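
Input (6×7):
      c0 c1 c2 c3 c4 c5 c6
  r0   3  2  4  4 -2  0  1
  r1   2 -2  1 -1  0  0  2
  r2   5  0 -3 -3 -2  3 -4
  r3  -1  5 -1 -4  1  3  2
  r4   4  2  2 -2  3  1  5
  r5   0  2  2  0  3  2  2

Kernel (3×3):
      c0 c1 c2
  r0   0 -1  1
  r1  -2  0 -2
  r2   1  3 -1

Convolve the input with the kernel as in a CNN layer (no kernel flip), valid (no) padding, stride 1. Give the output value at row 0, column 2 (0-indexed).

-18

The receptive field on the input at this output position is [4 4 -2 / 1 -1 0 / -3 -3 -2]. Elementwise product with the kernel and sum: 4·-1 + -2·1 + 1·-2 + 0·-2 + -3·1 + -3·3 + -2·-1.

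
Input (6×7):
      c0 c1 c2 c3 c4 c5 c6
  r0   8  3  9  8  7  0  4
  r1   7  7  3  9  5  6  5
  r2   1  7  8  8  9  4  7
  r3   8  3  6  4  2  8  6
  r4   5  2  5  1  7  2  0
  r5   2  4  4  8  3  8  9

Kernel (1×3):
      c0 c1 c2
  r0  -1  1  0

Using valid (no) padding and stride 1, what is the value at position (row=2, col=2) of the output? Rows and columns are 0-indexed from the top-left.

The receptive field on the input at this output position is [8 8 9]. Elementwise product with the kernel and sum: 8·-1 + 8·1.

0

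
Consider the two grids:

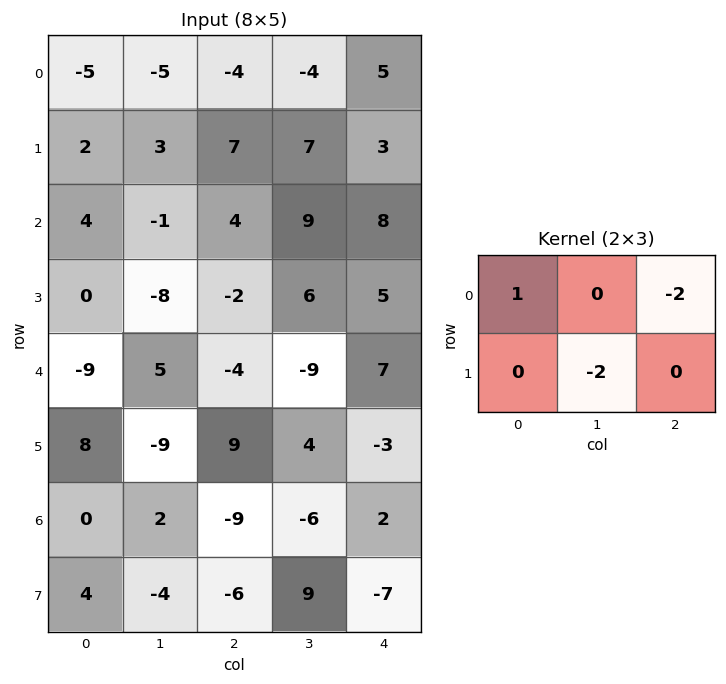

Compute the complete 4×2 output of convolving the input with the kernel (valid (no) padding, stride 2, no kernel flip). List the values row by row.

-3 -28
12 -24
17 -26
26 -31

Output[0,0]: The receptive field on the input at this output position is [-5 -5 -4 / 2 3 7]. Elementwise product with the kernel and sum: -5·1 + -4·-2 + 3·-2.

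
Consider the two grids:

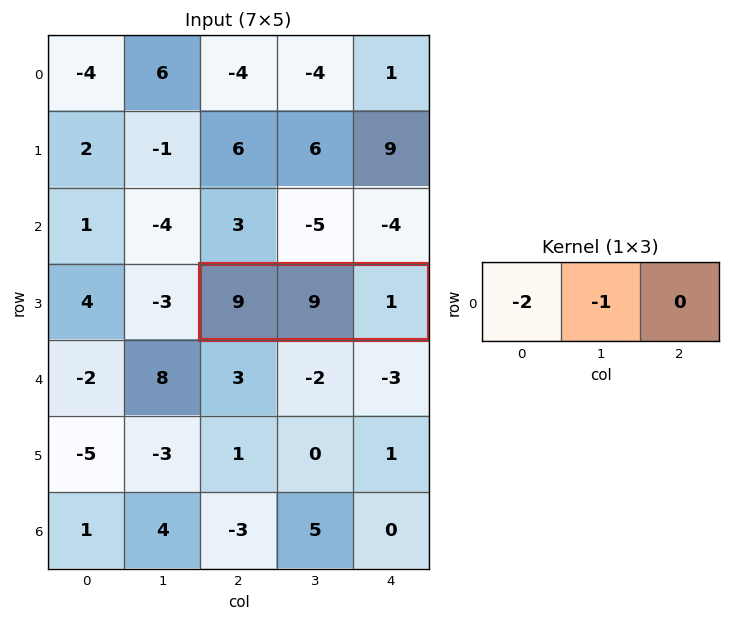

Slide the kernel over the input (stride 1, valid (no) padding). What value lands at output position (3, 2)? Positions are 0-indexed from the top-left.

-27

The receptive field on the input at this output position is [9 9 1]. Elementwise product with the kernel and sum: 9·-2 + 9·-1.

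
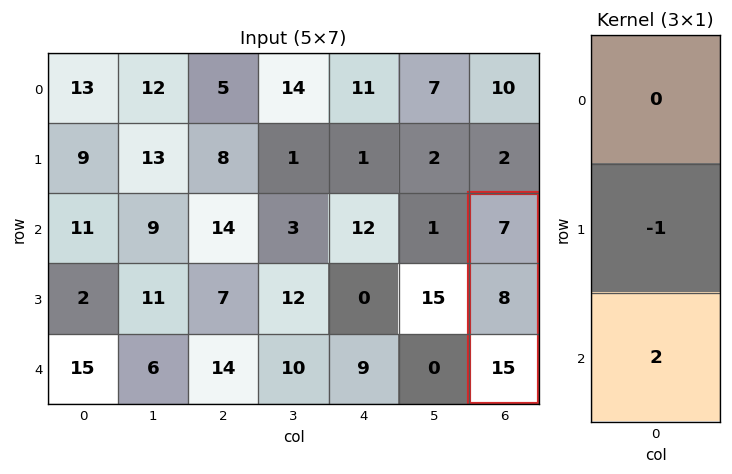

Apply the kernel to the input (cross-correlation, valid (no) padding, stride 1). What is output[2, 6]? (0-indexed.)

The receptive field on the input at this output position is [7 / 8 / 15]. Elementwise product with the kernel and sum: 8·-1 + 15·2.

22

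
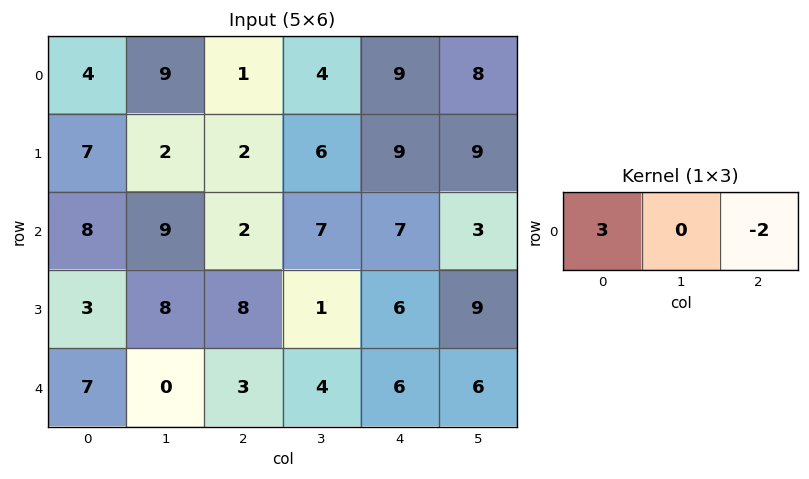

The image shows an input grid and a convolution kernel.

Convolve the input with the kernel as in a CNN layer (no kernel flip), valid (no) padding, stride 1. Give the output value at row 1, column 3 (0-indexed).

The receptive field on the input at this output position is [6 9 9]. Elementwise product with the kernel and sum: 6·3 + 9·-2.

0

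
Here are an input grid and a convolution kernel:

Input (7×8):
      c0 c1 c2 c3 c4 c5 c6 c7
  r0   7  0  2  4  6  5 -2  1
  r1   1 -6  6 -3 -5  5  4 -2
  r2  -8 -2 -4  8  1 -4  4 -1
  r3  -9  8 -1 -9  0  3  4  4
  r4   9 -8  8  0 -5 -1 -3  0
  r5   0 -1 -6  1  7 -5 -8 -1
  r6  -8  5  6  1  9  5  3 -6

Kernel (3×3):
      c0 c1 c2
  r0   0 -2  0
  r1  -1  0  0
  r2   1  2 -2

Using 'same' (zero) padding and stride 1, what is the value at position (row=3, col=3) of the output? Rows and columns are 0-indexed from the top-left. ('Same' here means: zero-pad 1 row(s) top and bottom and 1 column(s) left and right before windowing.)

The receptive field on the zero-padded input at this output position is [-4 8 1 / -1 -9 0 / 8 0 -5]. Elementwise product with the kernel and sum: 8·-2 + -1·-1 + 8·1 + 0·2 + -5·-2.

3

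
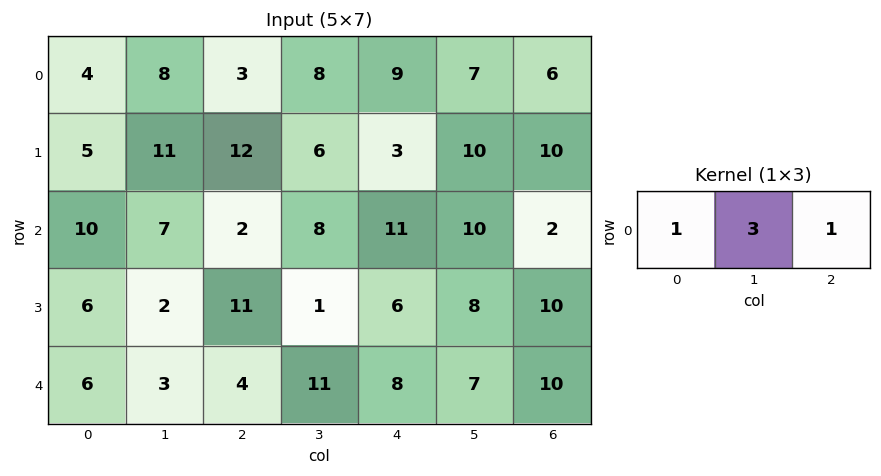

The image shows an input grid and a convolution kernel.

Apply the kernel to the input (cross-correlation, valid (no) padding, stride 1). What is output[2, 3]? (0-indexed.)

51

The receptive field on the input at this output position is [8 11 10]. Elementwise product with the kernel and sum: 8·1 + 11·3 + 10·1.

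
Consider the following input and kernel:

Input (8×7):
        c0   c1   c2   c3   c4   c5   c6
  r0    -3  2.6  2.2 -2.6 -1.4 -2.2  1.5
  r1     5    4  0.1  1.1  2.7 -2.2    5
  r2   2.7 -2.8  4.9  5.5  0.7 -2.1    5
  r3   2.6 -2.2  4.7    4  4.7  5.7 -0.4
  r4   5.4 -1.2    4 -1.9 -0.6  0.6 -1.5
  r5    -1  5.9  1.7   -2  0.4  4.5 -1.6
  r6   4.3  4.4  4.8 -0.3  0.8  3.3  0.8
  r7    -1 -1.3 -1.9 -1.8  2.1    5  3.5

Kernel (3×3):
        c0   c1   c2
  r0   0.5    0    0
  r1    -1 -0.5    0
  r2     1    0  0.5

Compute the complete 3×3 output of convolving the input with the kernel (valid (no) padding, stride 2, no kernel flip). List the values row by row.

-3.35 5.7 0.9
7.25 -0.55 -8.55
7.45 6.5 -1.75

Output[0,0]: The receptive field on the input at this output position is [-3 2.6 2.2 / 5 4 0.1 / 2.7 -2.8 4.9]. Elementwise product with the kernel and sum: -3·0.5 + 5·-1 + 4·-0.5 + 2.7·1 + 4.9·0.5.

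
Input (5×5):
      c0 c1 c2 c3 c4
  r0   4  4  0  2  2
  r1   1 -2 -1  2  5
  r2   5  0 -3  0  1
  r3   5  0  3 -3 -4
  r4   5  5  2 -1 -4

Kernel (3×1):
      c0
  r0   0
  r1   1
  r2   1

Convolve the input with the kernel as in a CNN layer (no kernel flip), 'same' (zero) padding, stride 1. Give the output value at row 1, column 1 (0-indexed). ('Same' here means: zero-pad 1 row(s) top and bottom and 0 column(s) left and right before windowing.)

The receptive field on the zero-padded input at this output position is [4 / -2 / 0]. Elementwise product with the kernel and sum: -2·1 + 0·1.

-2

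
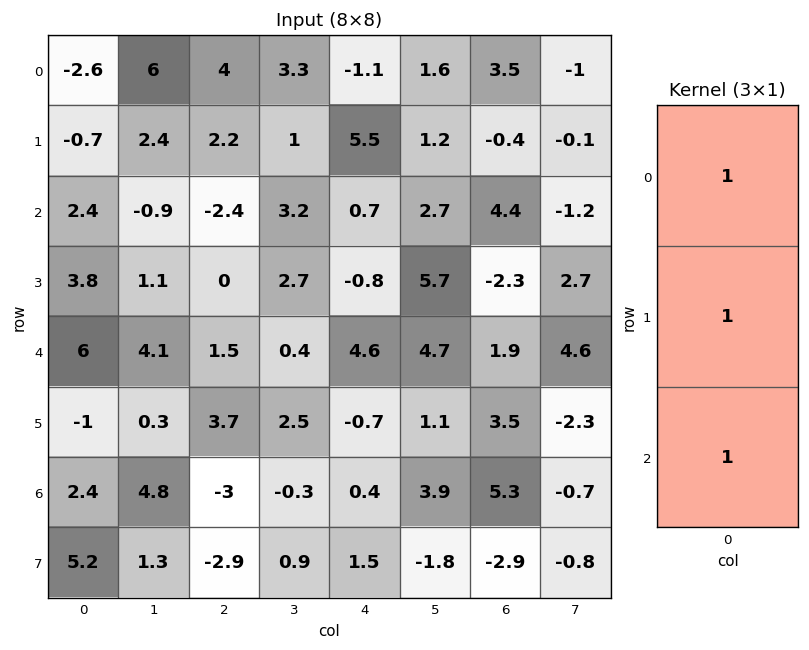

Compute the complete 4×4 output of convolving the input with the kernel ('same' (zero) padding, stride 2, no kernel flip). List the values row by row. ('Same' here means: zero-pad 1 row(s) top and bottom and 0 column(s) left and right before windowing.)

Output[0,0]: The receptive field on the zero-padded input at this output position is [0 / -2.6 / -0.7]. Elementwise product with the kernel and sum: 0·1 + -2.6·1 + -0.7·1.

-3.3 6.2 4.4 3.1
5.5 -0.2 5.4 1.7
8.8 5.2 3.1 3.1
6.6 -2.2 1.2 5.9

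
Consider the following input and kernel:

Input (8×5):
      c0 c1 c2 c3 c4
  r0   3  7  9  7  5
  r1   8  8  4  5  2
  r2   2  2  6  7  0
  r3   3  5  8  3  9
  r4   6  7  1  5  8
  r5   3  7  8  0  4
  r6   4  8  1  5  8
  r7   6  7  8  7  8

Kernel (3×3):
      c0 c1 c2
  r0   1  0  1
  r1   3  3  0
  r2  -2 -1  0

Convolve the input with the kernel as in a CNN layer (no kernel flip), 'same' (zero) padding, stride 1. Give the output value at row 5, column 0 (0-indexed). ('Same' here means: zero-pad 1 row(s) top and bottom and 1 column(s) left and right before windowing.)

12

The receptive field on the zero-padded input at this output position is [0 6 7 / 0 3 7 / 0 4 8]. Elementwise product with the kernel and sum: 0·1 + 7·1 + 0·3 + 3·3 + 0·-2 + 4·-1.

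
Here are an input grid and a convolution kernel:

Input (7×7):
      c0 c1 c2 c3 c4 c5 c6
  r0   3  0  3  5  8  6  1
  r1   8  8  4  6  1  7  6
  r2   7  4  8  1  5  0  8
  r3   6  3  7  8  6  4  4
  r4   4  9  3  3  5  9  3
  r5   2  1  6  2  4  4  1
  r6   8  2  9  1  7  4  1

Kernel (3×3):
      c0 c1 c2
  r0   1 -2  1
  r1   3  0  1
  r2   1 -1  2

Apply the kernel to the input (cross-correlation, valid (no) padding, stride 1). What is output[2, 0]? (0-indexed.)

The receptive field on the input at this output position is [7 4 8 / 6 3 7 / 4 9 3]. Elementwise product with the kernel and sum: 7·1 + 4·-2 + 8·1 + 6·3 + 7·1 + 4·1 + 9·-1 + 3·2.

33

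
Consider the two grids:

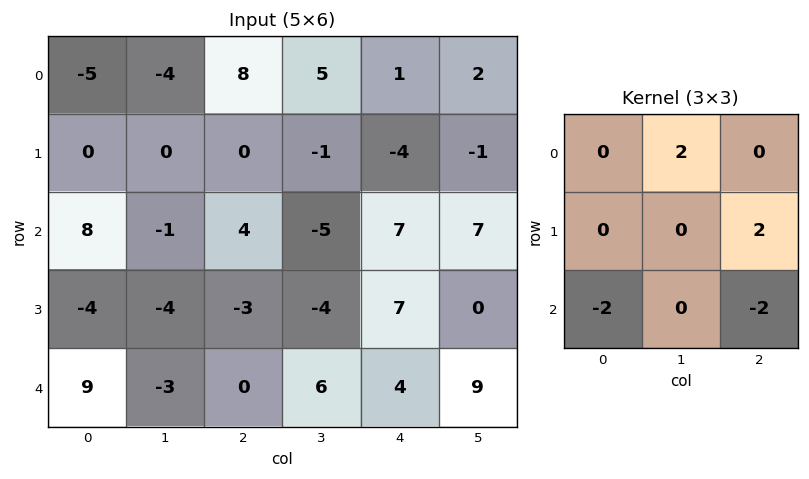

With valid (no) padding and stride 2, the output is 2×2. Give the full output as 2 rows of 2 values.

-32 -20
-26 -4

Output[0,0]: The receptive field on the input at this output position is [-5 -4 8 / 0 0 0 / 8 -1 4]. Elementwise product with the kernel and sum: -4·2 + 0·2 + 8·-2 + 4·-2.
Output[0,1]: The receptive field on the input at this output position is [8 5 1 / 0 -1 -4 / 4 -5 7]. Elementwise product with the kernel and sum: 5·2 + -4·2 + 4·-2 + 7·-2.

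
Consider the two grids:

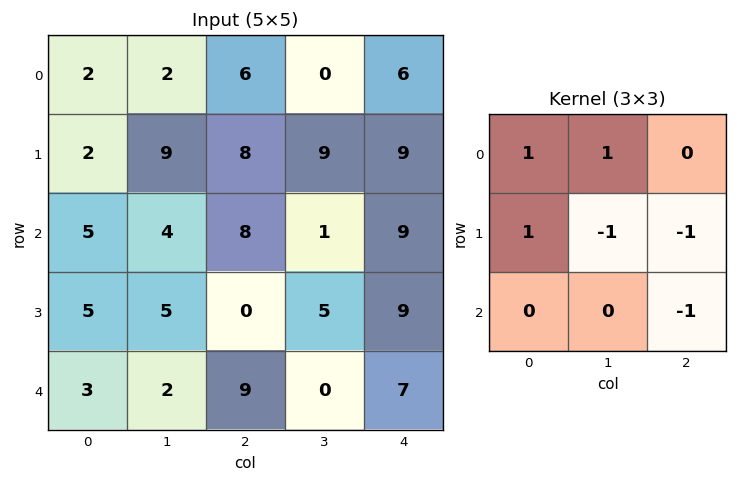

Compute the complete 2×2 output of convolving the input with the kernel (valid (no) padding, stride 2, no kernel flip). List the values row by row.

Output[0,0]: The receptive field on the input at this output position is [2 2 6 / 2 9 8 / 5 4 8]. Elementwise product with the kernel and sum: 2·1 + 2·1 + 2·1 + 9·-1 + 8·-1 + 8·-1.

-19 -13
0 -12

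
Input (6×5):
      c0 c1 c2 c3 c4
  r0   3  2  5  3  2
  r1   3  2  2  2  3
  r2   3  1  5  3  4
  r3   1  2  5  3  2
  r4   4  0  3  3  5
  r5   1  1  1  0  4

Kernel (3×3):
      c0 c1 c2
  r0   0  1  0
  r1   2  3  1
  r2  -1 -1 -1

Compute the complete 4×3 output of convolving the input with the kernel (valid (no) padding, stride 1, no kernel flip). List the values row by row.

Output[0,0]: The receptive field on the input at this output position is [3 2 5 / 3 2 2 / 3 1 5]. Elementwise product with the kernel and sum: 2·1 + 3·2 + 2·3 + 2·1 + 3·-1 + 1·-1 + 5·-1.
Output[0,1]: The receptive field on the input at this output position is [2 5 3 / 2 2 2 / 1 5 3]. Elementwise product with the kernel and sum: 5·1 + 2·2 + 2·3 + 2·1 + 1·-1 + 5·-1 + 3·-1.

7 8 4
8 12 15
7 21 13
10 15 18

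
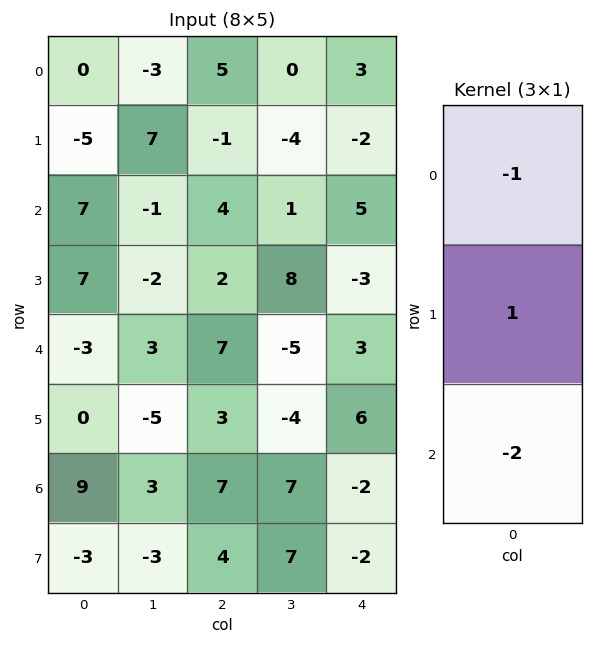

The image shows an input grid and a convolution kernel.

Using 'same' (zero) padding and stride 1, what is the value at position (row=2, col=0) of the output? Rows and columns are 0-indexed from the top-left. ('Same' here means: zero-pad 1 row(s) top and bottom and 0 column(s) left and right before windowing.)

The receptive field on the zero-padded input at this output position is [-5 / 7 / 7]. Elementwise product with the kernel and sum: -5·-1 + 7·1 + 7·-2.

-2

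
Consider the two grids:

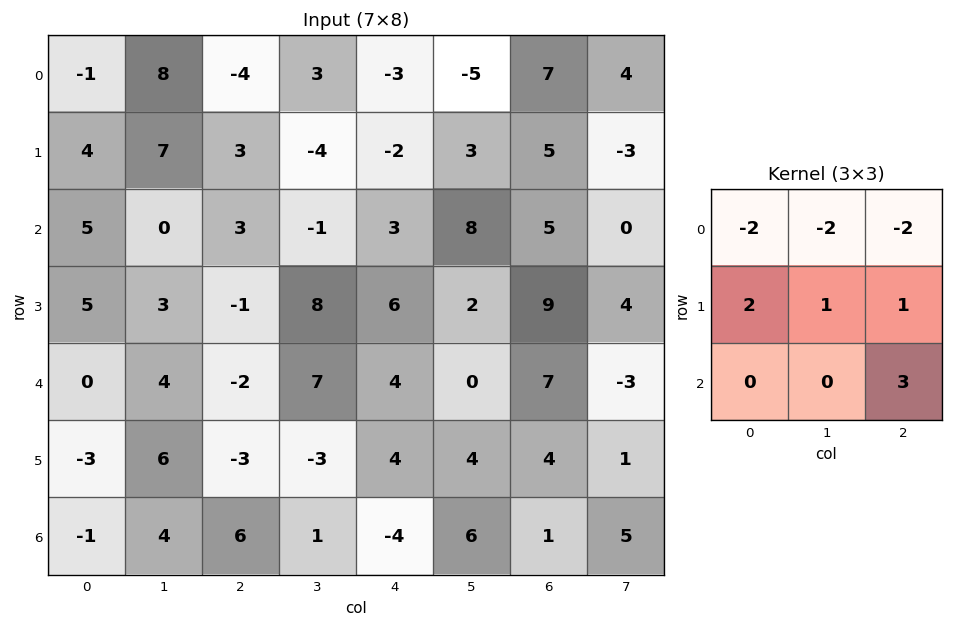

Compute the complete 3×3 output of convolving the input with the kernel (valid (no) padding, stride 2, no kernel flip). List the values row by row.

Output[0,0]: The receptive field on the input at this output position is [-1 8 -4 / 4 7 3 / 5 0 3]. Elementwise product with the kernel and sum: -1·-2 + 8·-2 + -4·-2 + 4·2 + 7·1 + 3·1 + 3·3.
Output[0,1]: The receptive field on the input at this output position is [-4 3 -3 / 3 -4 -2 / 3 -1 3]. Elementwise product with the kernel and sum: -4·-2 + 3·-2 + -3·-2 + 3·2 + -4·1 + -2·1 + 3·3.

21 17 21
-10 14 12
11 -35 -3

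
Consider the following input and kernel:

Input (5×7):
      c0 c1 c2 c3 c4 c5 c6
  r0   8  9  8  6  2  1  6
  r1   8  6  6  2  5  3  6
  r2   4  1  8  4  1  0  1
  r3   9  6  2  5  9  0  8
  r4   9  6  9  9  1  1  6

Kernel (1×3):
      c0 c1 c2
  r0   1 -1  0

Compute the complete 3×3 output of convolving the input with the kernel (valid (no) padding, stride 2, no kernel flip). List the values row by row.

-1 2 1
3 4 1
3 0 0

Output[0,0]: The receptive field on the input at this output position is [8 9 8]. Elementwise product with the kernel and sum: 8·1 + 9·-1.
Output[0,1]: The receptive field on the input at this output position is [8 6 2]. Elementwise product with the kernel and sum: 8·1 + 6·-1.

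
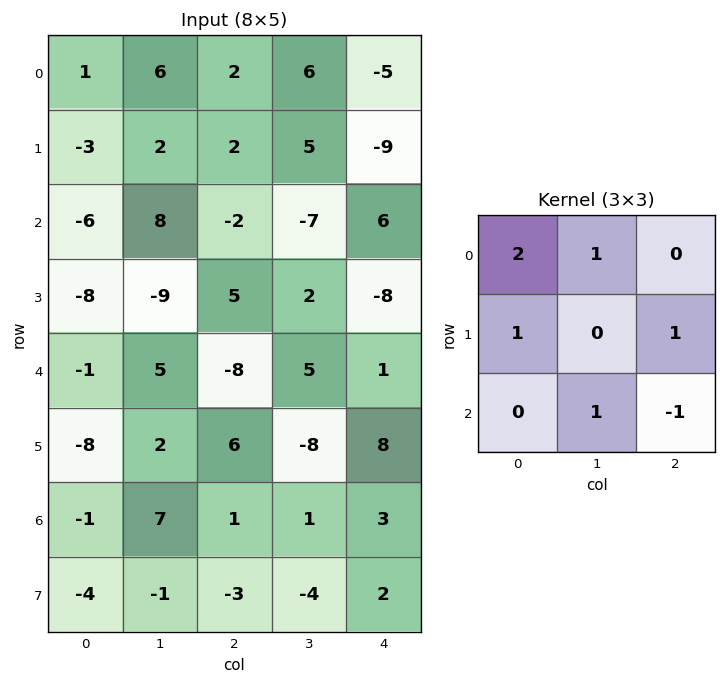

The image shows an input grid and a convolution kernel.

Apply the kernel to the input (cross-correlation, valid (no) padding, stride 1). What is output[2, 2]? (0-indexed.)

The receptive field on the input at this output position is [-2 -7 6 / 5 2 -8 / -8 5 1]. Elementwise product with the kernel and sum: -2·2 + -7·1 + 5·1 + -8·1 + 5·1 + 1·-1.

-10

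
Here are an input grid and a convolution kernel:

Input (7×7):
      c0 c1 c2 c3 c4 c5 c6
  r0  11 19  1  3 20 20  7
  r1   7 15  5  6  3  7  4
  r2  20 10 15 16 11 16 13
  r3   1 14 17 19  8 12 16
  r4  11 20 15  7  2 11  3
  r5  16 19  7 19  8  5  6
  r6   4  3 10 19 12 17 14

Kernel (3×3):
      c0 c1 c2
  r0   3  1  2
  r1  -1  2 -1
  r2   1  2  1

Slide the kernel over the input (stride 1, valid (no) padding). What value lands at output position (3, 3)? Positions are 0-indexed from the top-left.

115

The receptive field on the input at this output position is [19 8 12 / 7 2 11 / 19 8 5]. Elementwise product with the kernel and sum: 19·3 + 8·1 + 12·2 + 7·-1 + 2·2 + 11·-1 + 19·1 + 8·2 + 5·1.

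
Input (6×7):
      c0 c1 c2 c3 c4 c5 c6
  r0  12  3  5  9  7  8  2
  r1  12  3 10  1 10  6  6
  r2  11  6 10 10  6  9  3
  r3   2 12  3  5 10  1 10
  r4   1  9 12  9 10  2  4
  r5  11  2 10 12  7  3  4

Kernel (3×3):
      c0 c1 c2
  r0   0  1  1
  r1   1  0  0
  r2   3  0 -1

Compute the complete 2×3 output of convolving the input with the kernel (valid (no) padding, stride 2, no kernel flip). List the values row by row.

Output[0,0]: The receptive field on the input at this output position is [12 3 5 / 12 3 10 / 11 6 10]. Elementwise product with the kernel and sum: 3·1 + 5·1 + 12·1 + 11·3 + 10·-1.

43 50 35
9 45 48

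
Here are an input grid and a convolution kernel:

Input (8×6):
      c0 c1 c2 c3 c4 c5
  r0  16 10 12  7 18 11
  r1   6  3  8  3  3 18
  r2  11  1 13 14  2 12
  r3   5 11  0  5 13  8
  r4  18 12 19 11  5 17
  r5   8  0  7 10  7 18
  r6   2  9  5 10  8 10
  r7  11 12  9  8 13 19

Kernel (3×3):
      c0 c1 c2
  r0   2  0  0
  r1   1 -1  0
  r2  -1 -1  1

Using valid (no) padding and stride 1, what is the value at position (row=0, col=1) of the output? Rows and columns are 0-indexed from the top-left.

15

The receptive field on the input at this output position is [10 12 7 / 3 8 3 / 1 13 14]. Elementwise product with the kernel and sum: 10·2 + 3·1 + 8·-1 + 1·-1 + 13·-1 + 14·1.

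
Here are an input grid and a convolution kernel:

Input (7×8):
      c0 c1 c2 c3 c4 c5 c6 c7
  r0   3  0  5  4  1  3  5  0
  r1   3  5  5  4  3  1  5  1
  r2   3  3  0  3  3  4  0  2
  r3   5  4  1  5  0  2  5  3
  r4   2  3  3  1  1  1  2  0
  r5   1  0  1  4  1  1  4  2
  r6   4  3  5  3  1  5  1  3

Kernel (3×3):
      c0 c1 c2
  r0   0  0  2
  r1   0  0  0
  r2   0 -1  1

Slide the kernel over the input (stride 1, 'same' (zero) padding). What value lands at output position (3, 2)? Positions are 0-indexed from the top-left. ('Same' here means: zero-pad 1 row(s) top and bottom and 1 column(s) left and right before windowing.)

The receptive field on the zero-padded input at this output position is [3 0 3 / 4 1 5 / 3 3 1]. Elementwise product with the kernel and sum: 3·2 + 3·-1 + 1·1.

4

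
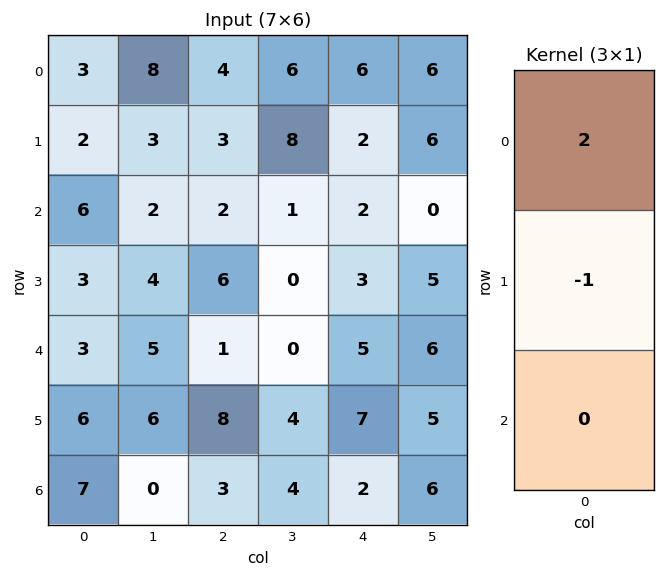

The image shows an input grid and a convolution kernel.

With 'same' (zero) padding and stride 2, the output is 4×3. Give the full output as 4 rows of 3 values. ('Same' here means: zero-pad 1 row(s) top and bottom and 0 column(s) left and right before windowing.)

-3 -4 -6
-2 4 2
3 11 1
5 13 12

Output[0,0]: The receptive field on the zero-padded input at this output position is [0 / 3 / 2]. Elementwise product with the kernel and sum: 0·2 + 3·-1.
Output[0,1]: The receptive field on the zero-padded input at this output position is [0 / 4 / 3]. Elementwise product with the kernel and sum: 0·2 + 4·-1.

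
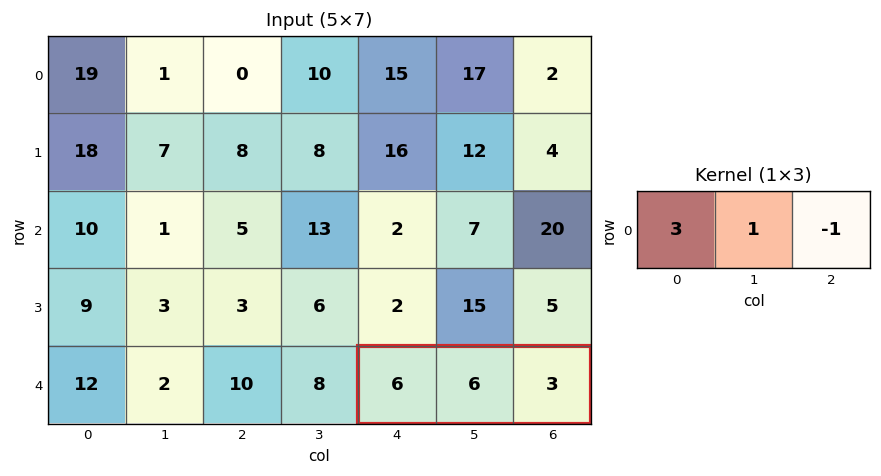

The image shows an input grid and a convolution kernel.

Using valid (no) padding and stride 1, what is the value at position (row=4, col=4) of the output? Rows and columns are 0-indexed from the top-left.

21

The receptive field on the input at this output position is [6 6 3]. Elementwise product with the kernel and sum: 6·3 + 6·1 + 3·-1.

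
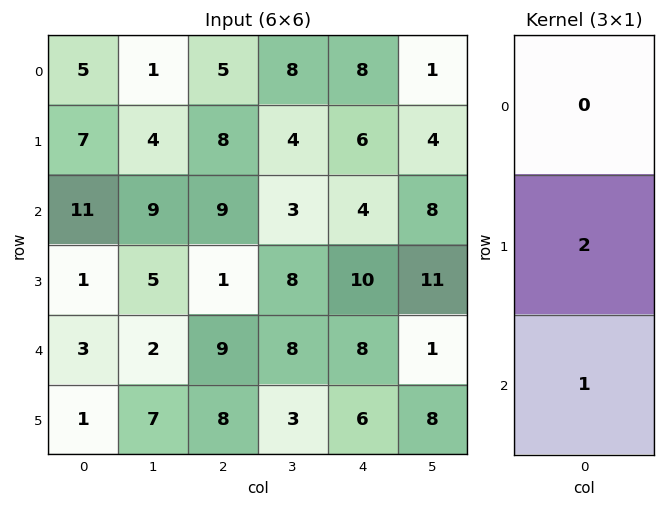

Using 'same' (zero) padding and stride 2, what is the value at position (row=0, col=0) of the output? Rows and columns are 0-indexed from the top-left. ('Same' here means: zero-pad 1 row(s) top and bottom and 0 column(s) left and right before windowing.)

The receptive field on the zero-padded input at this output position is [0 / 5 / 7]. Elementwise product with the kernel and sum: 5·2 + 7·1.

17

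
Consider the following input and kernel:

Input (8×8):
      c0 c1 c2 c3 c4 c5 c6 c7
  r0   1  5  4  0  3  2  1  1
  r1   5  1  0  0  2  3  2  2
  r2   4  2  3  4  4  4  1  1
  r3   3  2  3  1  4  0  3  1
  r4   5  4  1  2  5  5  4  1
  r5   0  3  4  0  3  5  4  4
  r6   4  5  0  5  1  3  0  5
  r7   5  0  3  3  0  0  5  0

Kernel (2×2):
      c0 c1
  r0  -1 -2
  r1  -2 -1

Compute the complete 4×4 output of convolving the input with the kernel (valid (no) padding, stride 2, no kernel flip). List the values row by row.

-22 -4 -14 -9
-16 -18 -20 -10
-16 -13 -26 -18
-24 -19 -7 -20

Output[0,0]: The receptive field on the input at this output position is [1 5 / 5 1]. Elementwise product with the kernel and sum: 1·-1 + 5·-2 + 5·-2 + 1·-1.
Output[0,1]: The receptive field on the input at this output position is [4 0 / 0 0]. Elementwise product with the kernel and sum: 4·-1 + 0·-2 + 0·-2 + 0·-1.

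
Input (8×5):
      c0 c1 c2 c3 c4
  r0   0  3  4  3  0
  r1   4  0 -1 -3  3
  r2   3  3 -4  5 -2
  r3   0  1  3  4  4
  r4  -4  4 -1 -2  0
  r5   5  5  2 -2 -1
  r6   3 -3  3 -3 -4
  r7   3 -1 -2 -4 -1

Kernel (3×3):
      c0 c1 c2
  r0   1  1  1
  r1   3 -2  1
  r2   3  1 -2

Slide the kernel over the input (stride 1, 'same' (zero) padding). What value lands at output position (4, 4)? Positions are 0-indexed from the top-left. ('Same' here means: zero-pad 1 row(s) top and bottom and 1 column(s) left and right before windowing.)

-5

The receptive field on the zero-padded input at this output position is [4 4 0 / -2 0 0 / -2 -1 0]. Elementwise product with the kernel and sum: 4·1 + 4·1 + 0·1 + -2·3 + 0·-2 + 0·1 + -2·3 + -1·1 + 0·-2.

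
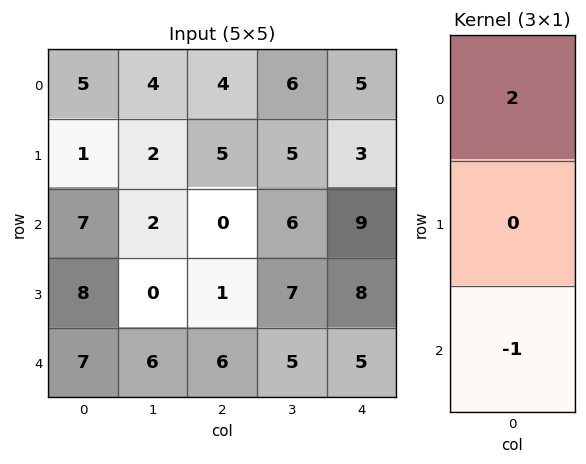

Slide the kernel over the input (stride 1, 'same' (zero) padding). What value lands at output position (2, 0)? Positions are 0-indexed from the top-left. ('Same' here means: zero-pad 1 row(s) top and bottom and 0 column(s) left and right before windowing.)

The receptive field on the zero-padded input at this output position is [1 / 7 / 8]. Elementwise product with the kernel and sum: 1·2 + 8·-1.

-6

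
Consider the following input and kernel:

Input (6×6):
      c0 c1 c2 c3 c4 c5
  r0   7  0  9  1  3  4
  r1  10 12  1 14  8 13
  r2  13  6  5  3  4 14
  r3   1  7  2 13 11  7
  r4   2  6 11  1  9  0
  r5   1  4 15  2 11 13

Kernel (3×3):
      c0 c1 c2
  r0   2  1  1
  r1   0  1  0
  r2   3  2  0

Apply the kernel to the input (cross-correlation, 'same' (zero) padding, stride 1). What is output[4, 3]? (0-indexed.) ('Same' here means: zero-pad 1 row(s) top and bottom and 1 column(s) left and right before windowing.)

78

The receptive field on the zero-padded input at this output position is [2 13 11 / 11 1 9 / 15 2 11]. Elementwise product with the kernel and sum: 2·2 + 13·1 + 11·1 + 1·1 + 15·3 + 2·2.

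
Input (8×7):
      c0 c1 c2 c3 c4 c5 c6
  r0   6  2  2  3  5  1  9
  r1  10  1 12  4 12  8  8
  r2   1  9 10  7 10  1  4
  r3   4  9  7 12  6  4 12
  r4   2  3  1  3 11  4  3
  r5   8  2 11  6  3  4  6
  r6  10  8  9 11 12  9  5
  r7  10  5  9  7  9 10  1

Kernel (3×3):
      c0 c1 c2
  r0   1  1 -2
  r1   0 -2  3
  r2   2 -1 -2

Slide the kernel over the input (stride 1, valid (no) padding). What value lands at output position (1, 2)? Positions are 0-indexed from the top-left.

The receptive field on the input at this output position is [12 4 12 / 10 7 10 / 7 12 6]. Elementwise product with the kernel and sum: 12·1 + 4·1 + 12·-2 + 7·-2 + 10·3 + 7·2 + 12·-1 + 6·-2.

-2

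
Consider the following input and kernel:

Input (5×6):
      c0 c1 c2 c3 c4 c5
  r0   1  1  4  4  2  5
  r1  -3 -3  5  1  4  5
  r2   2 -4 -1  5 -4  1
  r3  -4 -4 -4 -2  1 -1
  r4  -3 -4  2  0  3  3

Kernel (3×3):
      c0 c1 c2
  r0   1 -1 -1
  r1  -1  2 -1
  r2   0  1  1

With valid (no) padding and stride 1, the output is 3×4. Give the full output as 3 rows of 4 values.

-17 9 -8 -4
-22 -18 14 -22
5 -8 0 19

Output[0,0]: The receptive field on the input at this output position is [1 1 4 / -3 -3 5 / 2 -4 -1]. Elementwise product with the kernel and sum: 1·1 + 1·-1 + 4·-1 + -3·-1 + -3·2 + 5·-1 + -4·1 + -1·1.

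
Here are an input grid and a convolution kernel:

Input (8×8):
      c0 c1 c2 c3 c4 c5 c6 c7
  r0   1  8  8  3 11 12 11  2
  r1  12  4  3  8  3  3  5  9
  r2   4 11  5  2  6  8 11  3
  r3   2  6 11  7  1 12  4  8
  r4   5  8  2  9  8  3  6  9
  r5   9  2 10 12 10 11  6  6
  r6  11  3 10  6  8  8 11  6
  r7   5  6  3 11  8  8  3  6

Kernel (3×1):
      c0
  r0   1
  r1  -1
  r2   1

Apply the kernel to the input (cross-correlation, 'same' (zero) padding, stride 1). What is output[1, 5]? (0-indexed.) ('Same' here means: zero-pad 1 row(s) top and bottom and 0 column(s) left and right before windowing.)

The receptive field on the zero-padded input at this output position is [12 / 3 / 8]. Elementwise product with the kernel and sum: 12·1 + 3·-1 + 8·1.

17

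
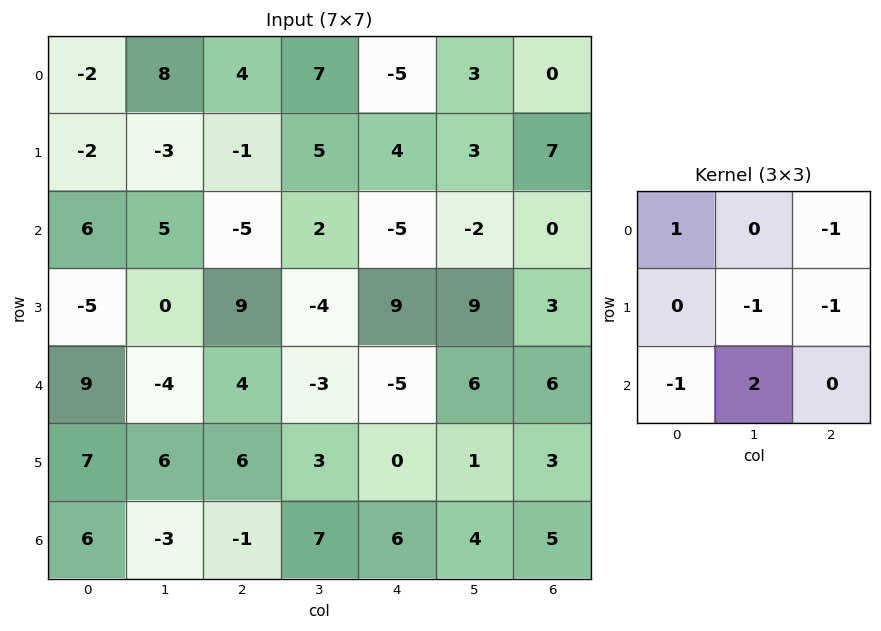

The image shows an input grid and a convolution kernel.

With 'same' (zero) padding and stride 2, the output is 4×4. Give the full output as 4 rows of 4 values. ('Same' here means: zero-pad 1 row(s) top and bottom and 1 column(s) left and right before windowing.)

-10 -10 5 11
-18 13 31 0
9 9 -17 8
-9 -3 -8 -4

Output[0,0]: The receptive field on the zero-padded input at this output position is [0 0 0 / 0 -2 8 / 0 -2 -3]. Elementwise product with the kernel and sum: 0·1 + 0·-1 + -2·-1 + 8·-1 + 0·-1 + -2·2.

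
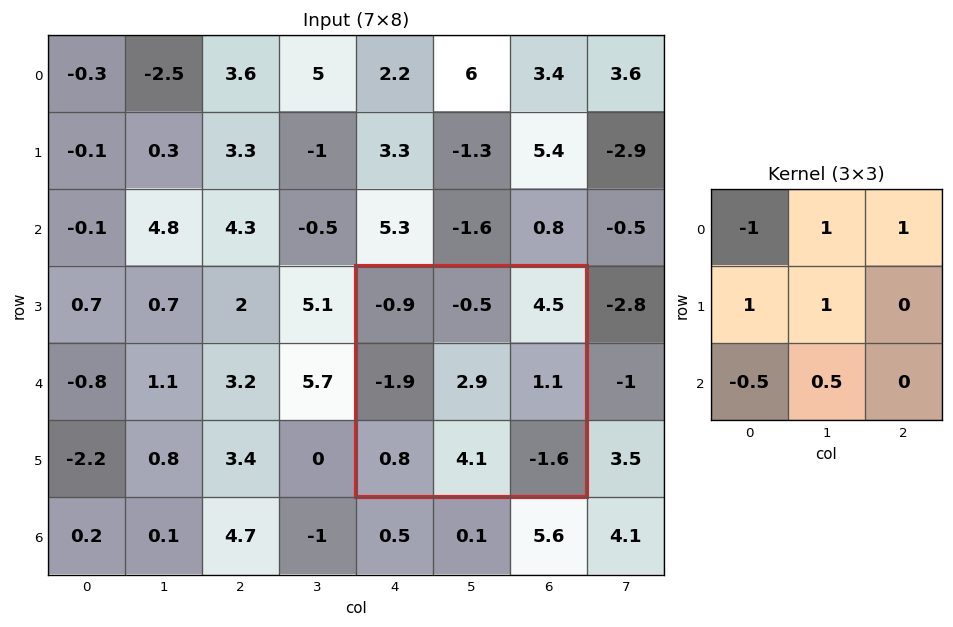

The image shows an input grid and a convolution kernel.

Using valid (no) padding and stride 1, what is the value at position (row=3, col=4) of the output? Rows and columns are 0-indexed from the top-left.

7.55

The receptive field on the input at this output position is [-0.9 -0.5 4.5 / -1.9 2.9 1.1 / 0.8 4.1 -1.6]. Elementwise product with the kernel and sum: -0.9·-1 + -0.5·1 + 4.5·1 + -1.9·1 + 2.9·1 + 0.8·-0.5 + 4.1·0.5.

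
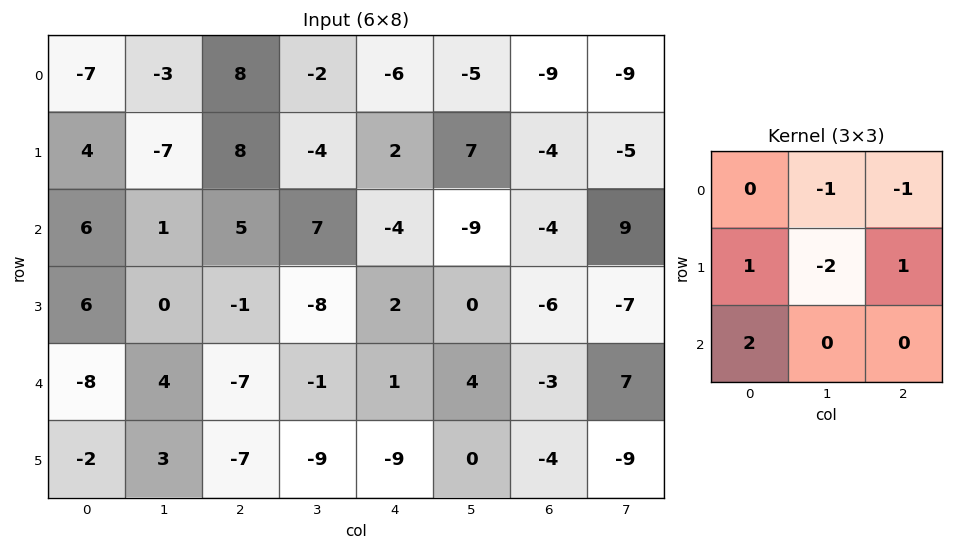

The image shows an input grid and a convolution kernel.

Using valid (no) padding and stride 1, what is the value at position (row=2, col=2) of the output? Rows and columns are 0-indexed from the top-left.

0

The receptive field on the input at this output position is [5 7 -4 / -1 -8 2 / -7 -1 1]. Elementwise product with the kernel and sum: 7·-1 + -4·-1 + -1·1 + -8·-2 + 2·1 + -7·2.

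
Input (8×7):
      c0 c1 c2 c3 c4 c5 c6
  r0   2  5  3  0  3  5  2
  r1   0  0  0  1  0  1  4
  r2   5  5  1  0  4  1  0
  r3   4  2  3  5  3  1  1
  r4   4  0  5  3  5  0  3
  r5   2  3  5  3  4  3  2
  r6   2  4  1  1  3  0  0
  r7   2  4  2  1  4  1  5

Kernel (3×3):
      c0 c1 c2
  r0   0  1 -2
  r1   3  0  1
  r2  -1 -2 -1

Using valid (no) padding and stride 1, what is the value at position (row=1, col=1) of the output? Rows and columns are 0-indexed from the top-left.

The receptive field on the input at this output position is [0 0 1 / 5 1 0 / 2 3 5]. Elementwise product with the kernel and sum: 0·1 + 1·-2 + 5·3 + 0·1 + 2·-1 + 3·-2 + 5·-1.

0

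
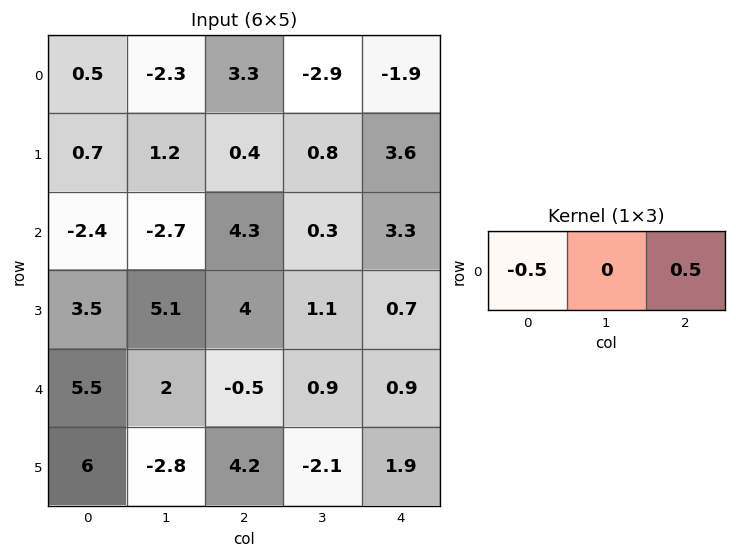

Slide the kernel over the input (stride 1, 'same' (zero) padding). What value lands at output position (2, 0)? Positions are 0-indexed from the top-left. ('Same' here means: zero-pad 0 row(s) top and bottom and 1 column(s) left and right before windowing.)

The receptive field on the zero-padded input at this output position is [0 -2.4 -2.7]. Elementwise product with the kernel and sum: 0·-0.5 + -2.7·0.5.

-1.35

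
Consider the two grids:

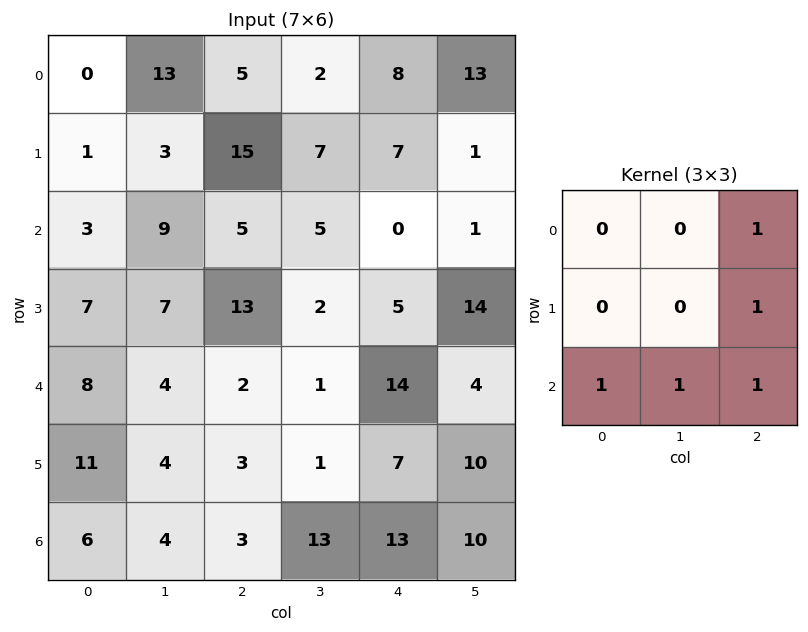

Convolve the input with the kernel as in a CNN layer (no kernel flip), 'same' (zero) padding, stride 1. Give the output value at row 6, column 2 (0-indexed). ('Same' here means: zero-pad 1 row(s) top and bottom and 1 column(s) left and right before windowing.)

The receptive field on the zero-padded input at this output position is [4 3 1 / 4 3 13 / 0 0 0]. Elementwise product with the kernel and sum: 1·1 + 13·1 + 0·1 + 0·1 + 0·1.

14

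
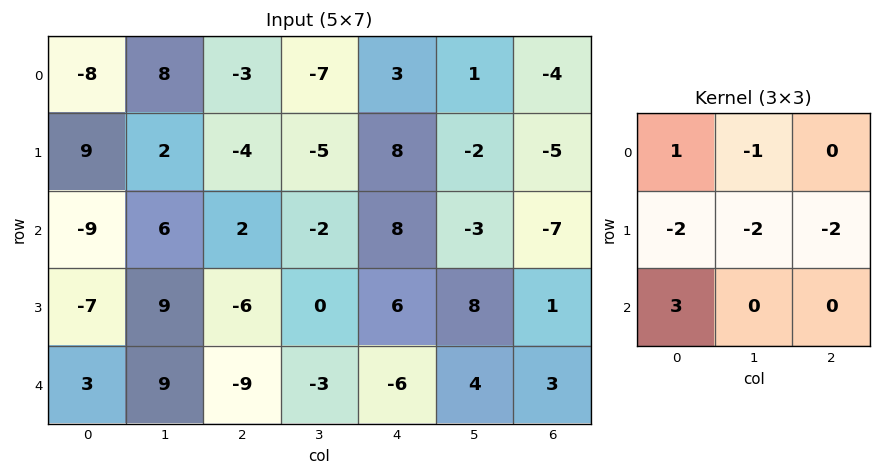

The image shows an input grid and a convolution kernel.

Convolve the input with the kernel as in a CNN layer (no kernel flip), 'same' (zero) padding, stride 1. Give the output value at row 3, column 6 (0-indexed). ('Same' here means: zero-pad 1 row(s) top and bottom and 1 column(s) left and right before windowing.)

The receptive field on the zero-padded input at this output position is [-3 -7 0 / 8 1 0 / 4 3 0]. Elementwise product with the kernel and sum: -3·1 + -7·-1 + 8·-2 + 1·-2 + 0·-2 + 4·3.

-2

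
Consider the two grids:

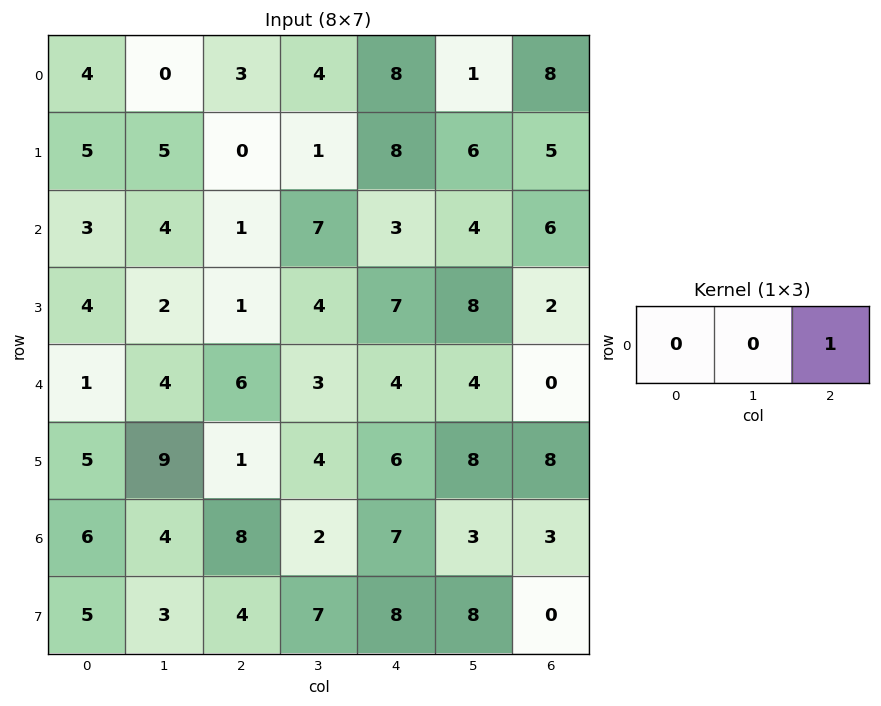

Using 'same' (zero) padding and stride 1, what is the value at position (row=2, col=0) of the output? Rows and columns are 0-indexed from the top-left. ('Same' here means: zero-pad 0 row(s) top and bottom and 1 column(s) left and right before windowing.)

4

The receptive field on the zero-padded input at this output position is [0 3 4]. Elementwise product with the kernel and sum: 4·1.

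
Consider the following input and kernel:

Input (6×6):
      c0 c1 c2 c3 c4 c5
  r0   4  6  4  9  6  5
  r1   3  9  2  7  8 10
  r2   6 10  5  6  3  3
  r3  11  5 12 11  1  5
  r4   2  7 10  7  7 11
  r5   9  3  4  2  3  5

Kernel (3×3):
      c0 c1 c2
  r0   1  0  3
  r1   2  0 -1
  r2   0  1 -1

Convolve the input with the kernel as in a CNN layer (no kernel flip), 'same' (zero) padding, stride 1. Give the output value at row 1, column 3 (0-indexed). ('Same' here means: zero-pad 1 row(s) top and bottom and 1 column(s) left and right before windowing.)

The receptive field on the zero-padded input at this output position is [4 9 6 / 2 7 8 / 5 6 3]. Elementwise product with the kernel and sum: 4·1 + 6·3 + 2·2 + 8·-1 + 6·1 + 3·-1.

21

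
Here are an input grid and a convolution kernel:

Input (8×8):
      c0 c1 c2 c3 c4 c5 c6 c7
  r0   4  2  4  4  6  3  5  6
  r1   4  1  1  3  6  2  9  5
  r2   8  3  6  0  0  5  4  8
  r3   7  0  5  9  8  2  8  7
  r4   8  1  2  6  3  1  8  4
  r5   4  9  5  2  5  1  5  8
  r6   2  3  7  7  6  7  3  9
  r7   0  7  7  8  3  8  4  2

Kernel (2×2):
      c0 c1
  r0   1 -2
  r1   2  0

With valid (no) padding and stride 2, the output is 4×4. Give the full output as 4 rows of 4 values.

8 -2 12 11
16 16 6 4
14 0 11 10
-4 7 -2 -7

Output[0,0]: The receptive field on the input at this output position is [4 2 / 4 1]. Elementwise product with the kernel and sum: 4·1 + 2·-2 + 4·2.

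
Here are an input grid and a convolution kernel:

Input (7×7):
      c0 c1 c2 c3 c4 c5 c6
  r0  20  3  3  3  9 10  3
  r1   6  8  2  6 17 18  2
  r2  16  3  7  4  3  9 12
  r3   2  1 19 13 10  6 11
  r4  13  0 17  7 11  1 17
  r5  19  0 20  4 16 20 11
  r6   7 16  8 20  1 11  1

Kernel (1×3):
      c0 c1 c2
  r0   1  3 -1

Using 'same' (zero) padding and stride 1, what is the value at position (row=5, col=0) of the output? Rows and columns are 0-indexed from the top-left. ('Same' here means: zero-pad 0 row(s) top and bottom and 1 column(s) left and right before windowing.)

57

The receptive field on the zero-padded input at this output position is [0 19 0]. Elementwise product with the kernel and sum: 0·1 + 19·3 + 0·-1.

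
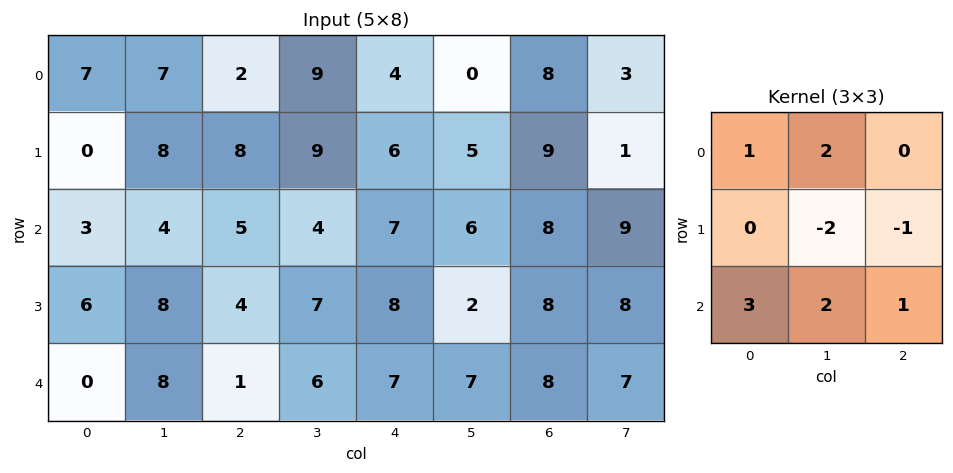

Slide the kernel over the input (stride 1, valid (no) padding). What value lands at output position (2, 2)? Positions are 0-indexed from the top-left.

13

The receptive field on the input at this output position is [5 4 7 / 4 7 8 / 1 6 7]. Elementwise product with the kernel and sum: 5·1 + 4·2 + 7·-2 + 8·-1 + 1·3 + 6·2 + 7·1.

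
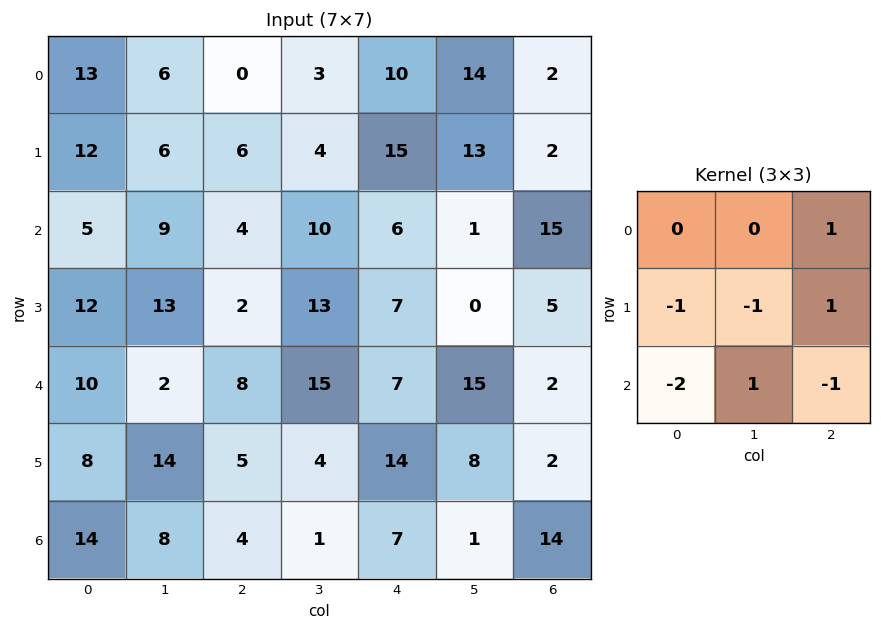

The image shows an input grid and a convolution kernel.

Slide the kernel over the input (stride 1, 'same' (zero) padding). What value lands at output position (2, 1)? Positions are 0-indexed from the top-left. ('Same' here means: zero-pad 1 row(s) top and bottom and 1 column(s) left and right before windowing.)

The receptive field on the zero-padded input at this output position is [12 6 6 / 5 9 4 / 12 13 2]. Elementwise product with the kernel and sum: 6·1 + 5·-1 + 9·-1 + 4·1 + 12·-2 + 13·1 + 2·-1.

-17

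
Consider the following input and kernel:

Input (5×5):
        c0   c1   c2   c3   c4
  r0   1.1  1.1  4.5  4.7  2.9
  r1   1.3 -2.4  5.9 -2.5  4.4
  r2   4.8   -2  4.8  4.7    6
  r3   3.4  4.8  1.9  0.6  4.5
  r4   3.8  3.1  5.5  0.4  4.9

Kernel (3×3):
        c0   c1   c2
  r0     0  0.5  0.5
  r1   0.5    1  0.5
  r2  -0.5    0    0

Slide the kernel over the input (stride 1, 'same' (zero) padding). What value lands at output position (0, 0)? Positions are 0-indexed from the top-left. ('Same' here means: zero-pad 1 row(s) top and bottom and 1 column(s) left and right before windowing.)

The receptive field on the zero-padded input at this output position is [0 0 0 / 0 1.1 1.1 / 0 1.3 -2.4]. Elementwise product with the kernel and sum: 0·0.5 + 0·0.5 + 0·0.5 + 1.1·1 + 1.1·0.5 + 0·-0.5.

1.65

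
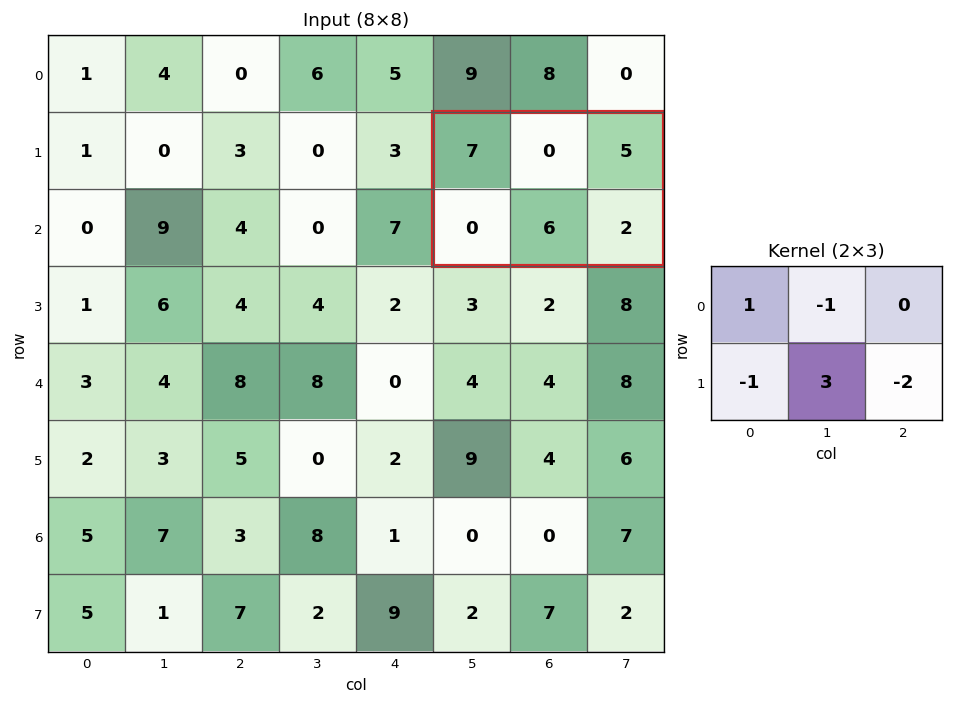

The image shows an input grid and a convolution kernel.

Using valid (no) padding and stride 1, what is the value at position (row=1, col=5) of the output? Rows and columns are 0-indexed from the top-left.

The receptive field on the input at this output position is [7 0 5 / 0 6 2]. Elementwise product with the kernel and sum: 7·1 + 0·-1 + 0·-1 + 6·3 + 2·-2.

21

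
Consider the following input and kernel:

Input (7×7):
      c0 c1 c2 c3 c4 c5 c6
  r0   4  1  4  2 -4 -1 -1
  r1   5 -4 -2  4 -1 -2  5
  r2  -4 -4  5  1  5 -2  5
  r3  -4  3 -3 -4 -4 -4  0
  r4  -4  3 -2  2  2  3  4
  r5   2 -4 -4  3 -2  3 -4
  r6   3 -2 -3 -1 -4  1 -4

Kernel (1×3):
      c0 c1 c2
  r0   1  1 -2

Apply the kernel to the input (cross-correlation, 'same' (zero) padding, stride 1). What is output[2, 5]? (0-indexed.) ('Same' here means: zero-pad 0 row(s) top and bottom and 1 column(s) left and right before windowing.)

The receptive field on the zero-padded input at this output position is [5 -2 5]. Elementwise product with the kernel and sum: 5·1 + -2·1 + 5·-2.

-7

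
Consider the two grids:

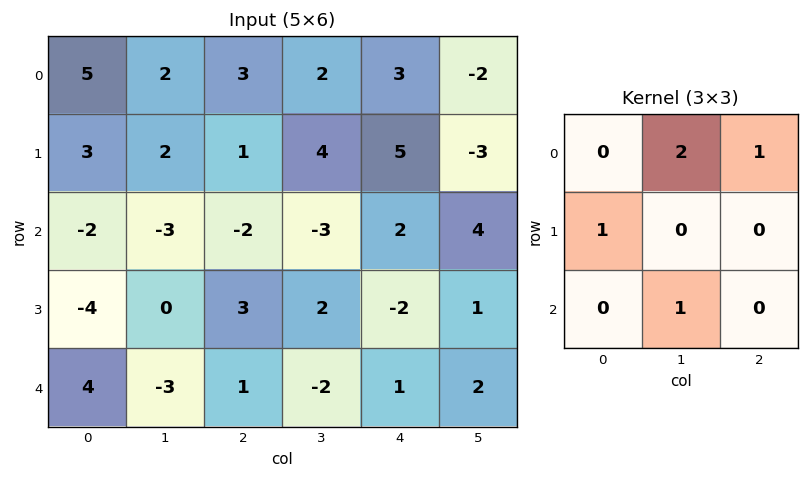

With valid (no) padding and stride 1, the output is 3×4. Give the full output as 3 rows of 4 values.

7 8 5 10
3 6 13 2
-15 -6 -3 11

Output[0,0]: The receptive field on the input at this output position is [5 2 3 / 3 2 1 / -2 -3 -2]. Elementwise product with the kernel and sum: 2·2 + 3·1 + 3·1 + -3·1.
Output[0,1]: The receptive field on the input at this output position is [2 3 2 / 2 1 4 / -3 -2 -3]. Elementwise product with the kernel and sum: 3·2 + 2·1 + 2·1 + -2·1.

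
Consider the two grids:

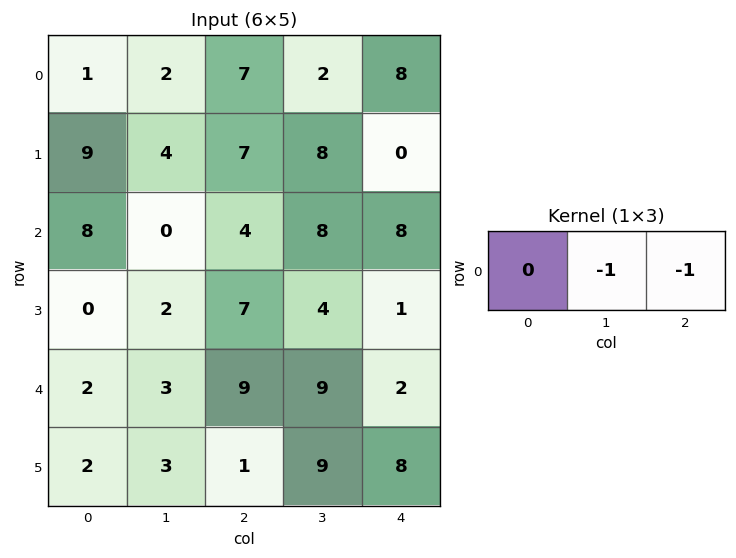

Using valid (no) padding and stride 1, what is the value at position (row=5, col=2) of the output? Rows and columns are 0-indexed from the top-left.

-17

The receptive field on the input at this output position is [1 9 8]. Elementwise product with the kernel and sum: 9·-1 + 8·-1.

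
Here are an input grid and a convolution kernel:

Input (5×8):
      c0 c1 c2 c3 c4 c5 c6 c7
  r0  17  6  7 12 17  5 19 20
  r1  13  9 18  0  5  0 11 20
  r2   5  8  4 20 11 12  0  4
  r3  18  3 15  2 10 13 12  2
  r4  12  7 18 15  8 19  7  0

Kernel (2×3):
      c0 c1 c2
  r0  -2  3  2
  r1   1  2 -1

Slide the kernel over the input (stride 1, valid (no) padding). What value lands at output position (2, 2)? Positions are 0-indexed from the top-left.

83

The receptive field on the input at this output position is [4 20 11 / 15 2 10]. Elementwise product with the kernel and sum: 4·-2 + 20·3 + 11·2 + 15·1 + 2·2 + 10·-1.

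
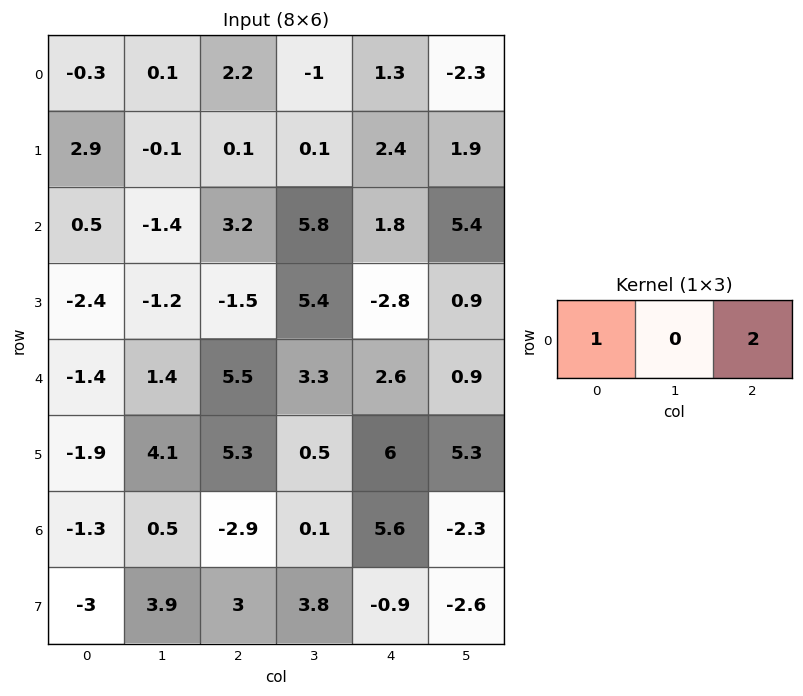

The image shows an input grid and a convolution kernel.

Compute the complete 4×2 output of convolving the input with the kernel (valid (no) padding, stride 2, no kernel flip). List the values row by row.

4.1 4.8
6.9 6.8
9.6 10.7
-7.1 8.3

Output[0,0]: The receptive field on the input at this output position is [-0.3 0.1 2.2]. Elementwise product with the kernel and sum: -0.3·1 + 2.2·2.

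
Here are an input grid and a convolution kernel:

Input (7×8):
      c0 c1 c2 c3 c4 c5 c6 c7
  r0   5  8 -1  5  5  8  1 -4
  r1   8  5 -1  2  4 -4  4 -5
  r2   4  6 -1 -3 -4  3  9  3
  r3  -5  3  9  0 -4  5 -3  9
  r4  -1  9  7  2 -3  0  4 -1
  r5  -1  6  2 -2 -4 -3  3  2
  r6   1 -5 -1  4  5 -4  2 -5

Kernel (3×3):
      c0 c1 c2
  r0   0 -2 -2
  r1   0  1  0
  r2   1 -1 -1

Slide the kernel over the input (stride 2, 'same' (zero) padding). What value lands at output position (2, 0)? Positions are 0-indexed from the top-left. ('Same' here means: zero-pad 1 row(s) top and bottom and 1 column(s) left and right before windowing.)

The receptive field on the zero-padded input at this output position is [0 -5 3 / 0 -1 9 / 0 -1 6]. Elementwise product with the kernel and sum: -5·-2 + 3·-2 + -1·1 + 0·1 + -1·-1 + 6·-1.

-2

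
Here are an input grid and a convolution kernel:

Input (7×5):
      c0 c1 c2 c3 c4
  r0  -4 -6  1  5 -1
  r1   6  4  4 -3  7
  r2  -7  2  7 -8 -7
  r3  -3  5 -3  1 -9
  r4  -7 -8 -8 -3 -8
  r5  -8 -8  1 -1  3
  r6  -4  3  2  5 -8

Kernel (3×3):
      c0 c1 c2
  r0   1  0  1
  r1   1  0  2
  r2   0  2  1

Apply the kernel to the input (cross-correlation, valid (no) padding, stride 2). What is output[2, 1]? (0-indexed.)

-7

The receptive field on the input at this output position is [-8 -3 -8 / 1 -1 3 / 2 5 -8]. Elementwise product with the kernel and sum: -8·1 + -8·1 + 1·1 + 3·2 + 5·2 + -8·1.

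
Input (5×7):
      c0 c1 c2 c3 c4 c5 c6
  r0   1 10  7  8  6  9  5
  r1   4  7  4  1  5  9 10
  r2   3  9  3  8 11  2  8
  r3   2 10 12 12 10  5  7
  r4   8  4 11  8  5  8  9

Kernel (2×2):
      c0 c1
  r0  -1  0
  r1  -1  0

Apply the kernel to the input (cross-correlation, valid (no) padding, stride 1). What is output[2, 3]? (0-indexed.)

-20

The receptive field on the input at this output position is [8 11 / 12 10]. Elementwise product with the kernel and sum: 8·-1 + 12·-1.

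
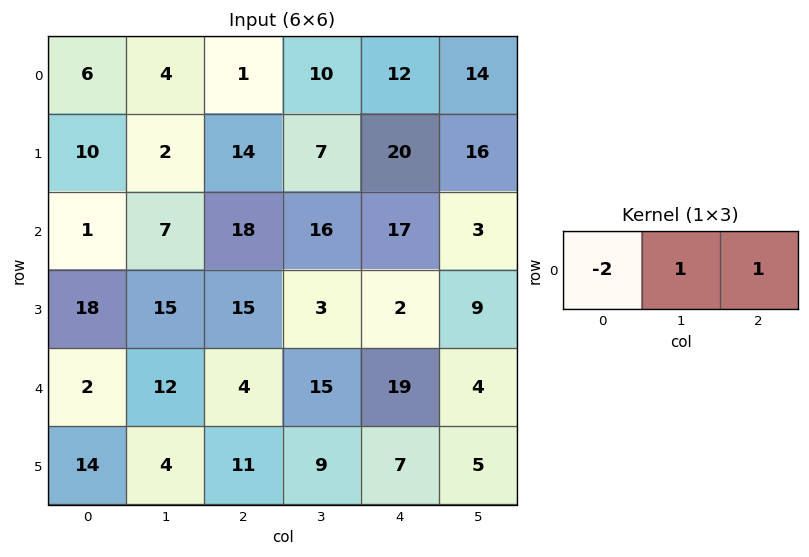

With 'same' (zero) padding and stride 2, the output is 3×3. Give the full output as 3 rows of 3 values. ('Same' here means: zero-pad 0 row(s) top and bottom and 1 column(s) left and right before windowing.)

Output[0,0]: The receptive field on the zero-padded input at this output position is [0 6 4]. Elementwise product with the kernel and sum: 0·-2 + 6·1 + 4·1.

10 3 6
8 20 -12
14 -5 -7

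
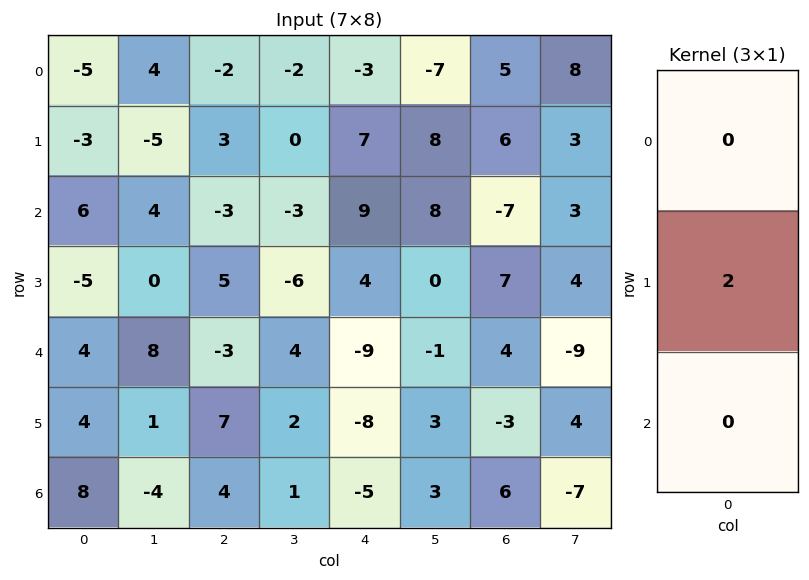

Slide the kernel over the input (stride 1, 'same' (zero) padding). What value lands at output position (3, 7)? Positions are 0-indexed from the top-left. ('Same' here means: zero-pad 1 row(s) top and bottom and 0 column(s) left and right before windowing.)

8

The receptive field on the zero-padded input at this output position is [3 / 4 / -9]. Elementwise product with the kernel and sum: 4·2.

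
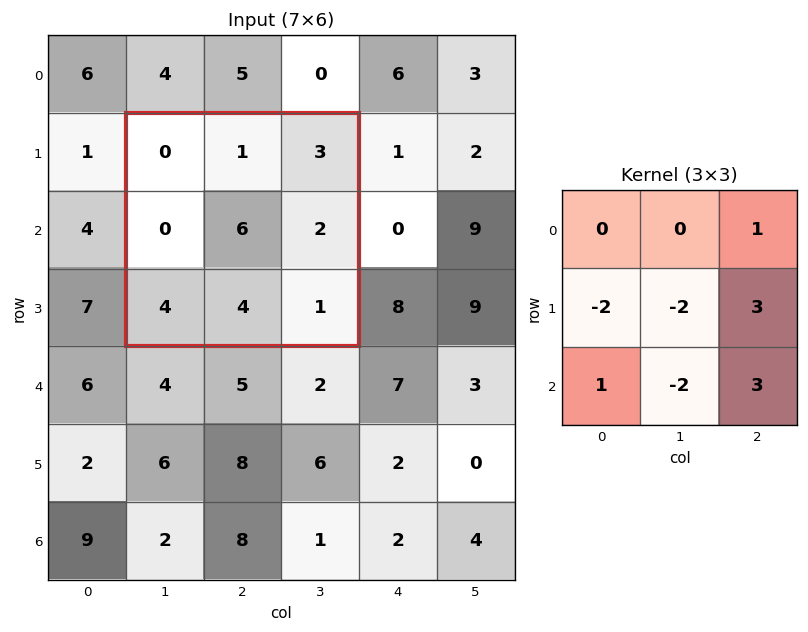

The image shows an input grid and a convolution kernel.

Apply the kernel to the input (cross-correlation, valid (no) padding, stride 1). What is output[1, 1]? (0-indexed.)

The receptive field on the input at this output position is [0 1 3 / 0 6 2 / 4 4 1]. Elementwise product with the kernel and sum: 3·1 + 0·-2 + 6·-2 + 2·3 + 4·1 + 4·-2 + 1·3.

-4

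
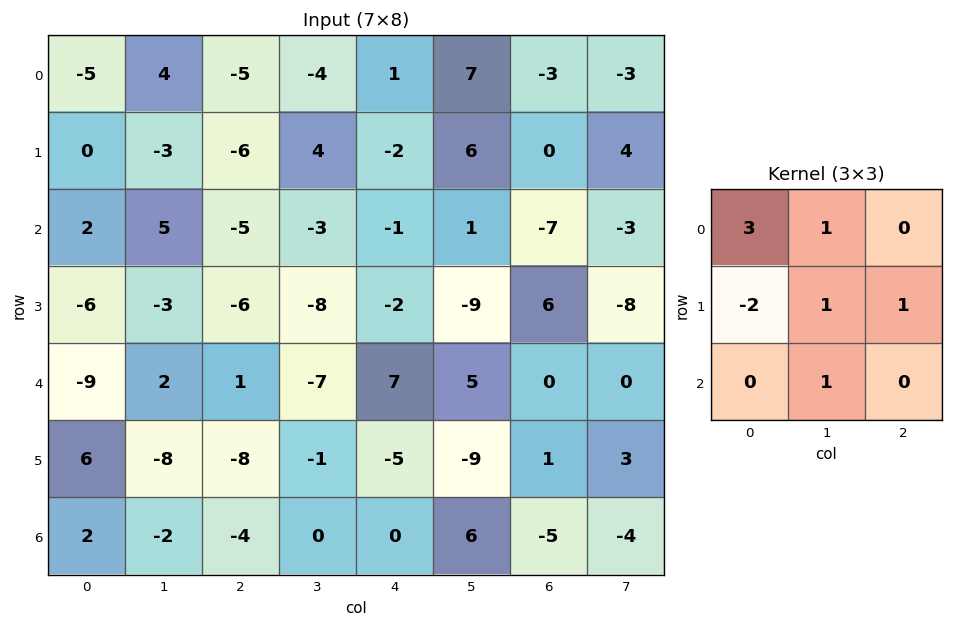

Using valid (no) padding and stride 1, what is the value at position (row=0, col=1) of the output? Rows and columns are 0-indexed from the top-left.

The receptive field on the input at this output position is [4 -5 -4 / -3 -6 4 / 5 -5 -3]. Elementwise product with the kernel and sum: 4·3 + -5·1 + -3·-2 + -6·1 + 4·1 + -5·1.

6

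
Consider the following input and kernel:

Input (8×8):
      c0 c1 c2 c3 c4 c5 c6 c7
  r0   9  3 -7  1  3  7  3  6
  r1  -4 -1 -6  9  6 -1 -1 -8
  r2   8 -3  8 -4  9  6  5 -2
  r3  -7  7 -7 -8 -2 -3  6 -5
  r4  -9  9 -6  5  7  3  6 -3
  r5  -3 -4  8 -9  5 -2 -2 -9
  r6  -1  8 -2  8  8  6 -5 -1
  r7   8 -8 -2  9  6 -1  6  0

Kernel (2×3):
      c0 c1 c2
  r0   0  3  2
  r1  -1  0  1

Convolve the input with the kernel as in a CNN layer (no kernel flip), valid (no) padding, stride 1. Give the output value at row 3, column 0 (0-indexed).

10

The receptive field on the input at this output position is [-7 7 -7 / -9 9 -6]. Elementwise product with the kernel and sum: 7·3 + -7·2 + -9·-1 + -6·1.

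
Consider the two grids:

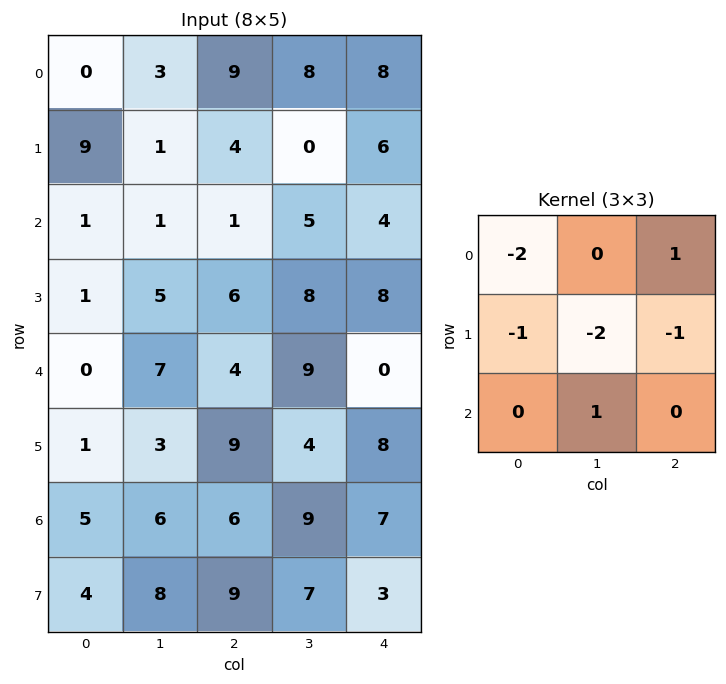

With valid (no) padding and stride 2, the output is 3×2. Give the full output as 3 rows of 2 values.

Output[0,0]: The receptive field on the input at this output position is [0 3 9 / 9 1 4 / 1 1 1]. Elementwise product with the kernel and sum: 0·-2 + 9·1 + 9·-1 + 1·-2 + 4·-1 + 1·1.

-5 -15
-11 -19
-6 -24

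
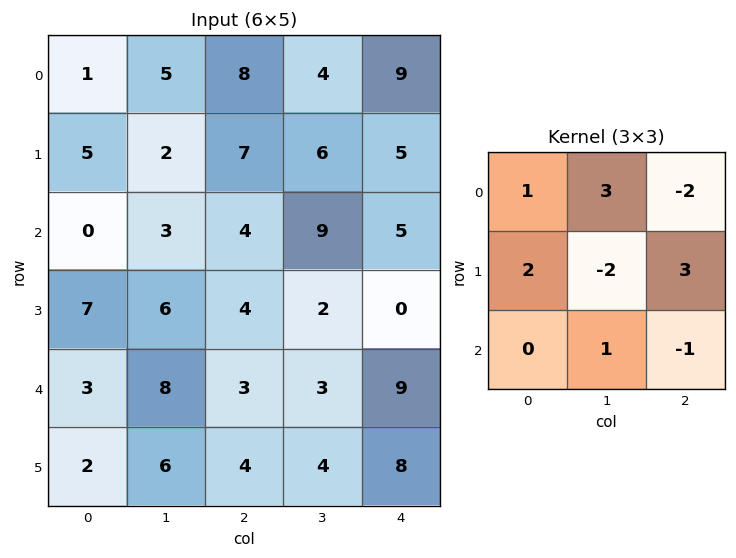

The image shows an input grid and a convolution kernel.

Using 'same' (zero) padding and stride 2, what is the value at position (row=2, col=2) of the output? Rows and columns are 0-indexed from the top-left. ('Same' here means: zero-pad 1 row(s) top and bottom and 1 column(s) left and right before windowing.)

The receptive field on the zero-padded input at this output position is [2 0 0 / 3 9 0 / 4 8 0]. Elementwise product with the kernel and sum: 2·1 + 0·3 + 0·-2 + 3·2 + 9·-2 + 0·3 + 8·1 + 0·-1.

-2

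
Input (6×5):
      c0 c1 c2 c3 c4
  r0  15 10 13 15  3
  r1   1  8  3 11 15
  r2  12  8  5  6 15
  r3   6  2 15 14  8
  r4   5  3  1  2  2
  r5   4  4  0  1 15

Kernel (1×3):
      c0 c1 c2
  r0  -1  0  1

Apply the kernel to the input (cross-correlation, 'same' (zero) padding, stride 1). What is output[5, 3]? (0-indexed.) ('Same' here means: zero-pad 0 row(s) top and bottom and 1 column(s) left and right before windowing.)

The receptive field on the zero-padded input at this output position is [0 1 15]. Elementwise product with the kernel and sum: 0·-1 + 15·1.

15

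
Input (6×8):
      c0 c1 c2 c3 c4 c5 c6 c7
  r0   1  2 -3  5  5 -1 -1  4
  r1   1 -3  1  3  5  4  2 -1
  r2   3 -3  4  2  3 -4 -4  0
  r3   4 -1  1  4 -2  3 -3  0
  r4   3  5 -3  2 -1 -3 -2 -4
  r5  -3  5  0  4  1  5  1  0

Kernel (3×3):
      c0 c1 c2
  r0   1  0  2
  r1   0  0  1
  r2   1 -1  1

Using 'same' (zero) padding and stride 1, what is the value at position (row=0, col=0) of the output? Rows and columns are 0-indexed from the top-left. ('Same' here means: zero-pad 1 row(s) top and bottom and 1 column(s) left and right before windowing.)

The receptive field on the zero-padded input at this output position is [0 0 0 / 0 1 2 / 0 1 -3]. Elementwise product with the kernel and sum: 0·1 + 0·2 + 2·1 + 0·1 + 1·-1 + -3·1.

-2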